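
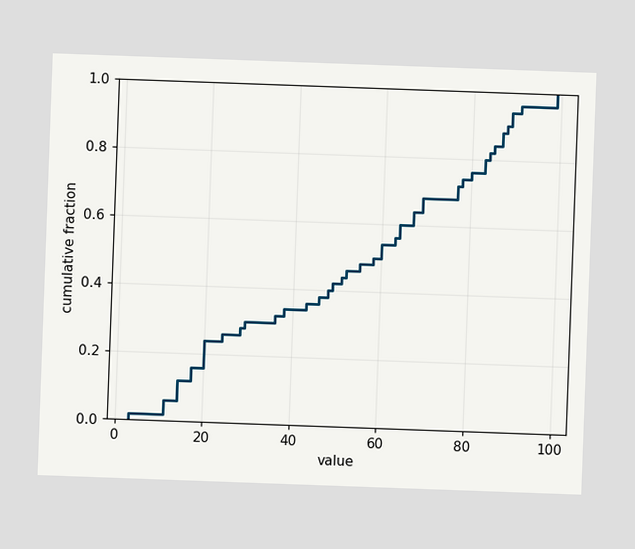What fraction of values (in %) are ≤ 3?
The chart is tilted about 2° clockwise. At x=3 the ECDF step is at 2%.

2%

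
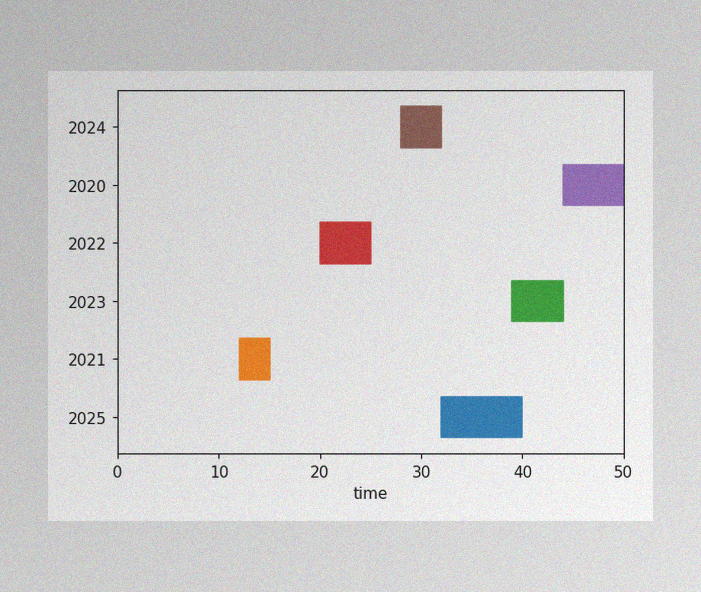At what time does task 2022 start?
The image has some photo noise and uneven lighting. The 2022 bar begins at t=20.

20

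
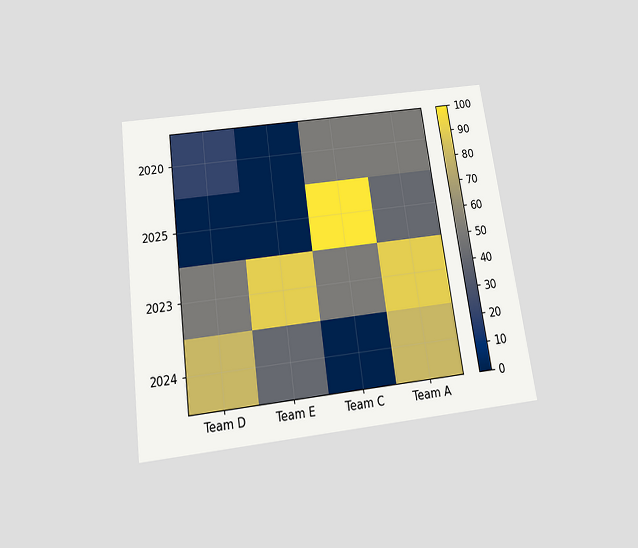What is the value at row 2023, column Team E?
90

The chart is tilted about 8° counter-clockwise and viewed slightly from below. Matching cell (2023, Team E) against the colorbar gives 90.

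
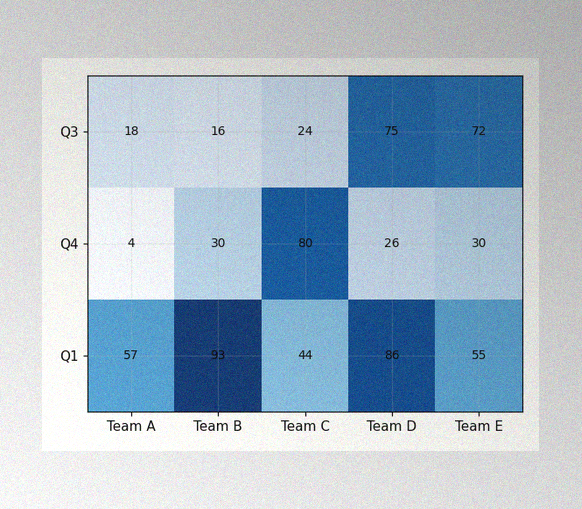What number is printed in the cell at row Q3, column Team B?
The image has some photo noise and uneven lighting. The (Q3, Team B) cell reads 16.

16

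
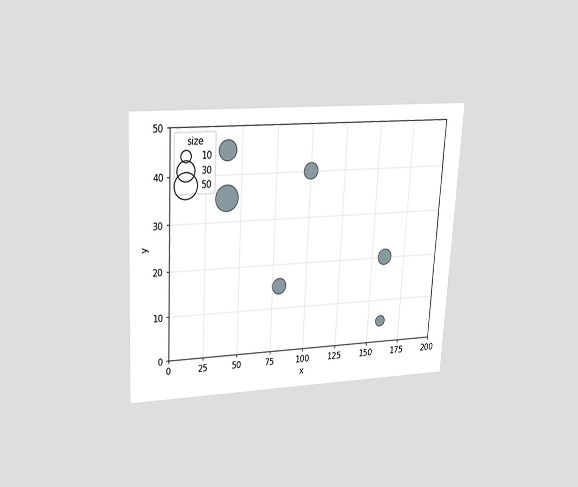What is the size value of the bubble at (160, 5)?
10

The chart is tilted about 3° clockwise and viewed slightly from above. Matching the bubble at (160, 5) against the size legend gives 10.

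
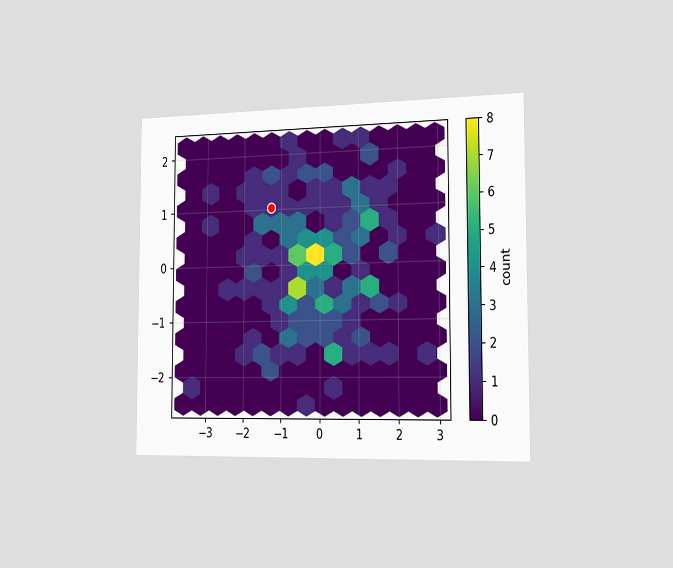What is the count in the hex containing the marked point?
1

The chart is viewed slightly from the right. The marked hex reads 1 on the colorbar.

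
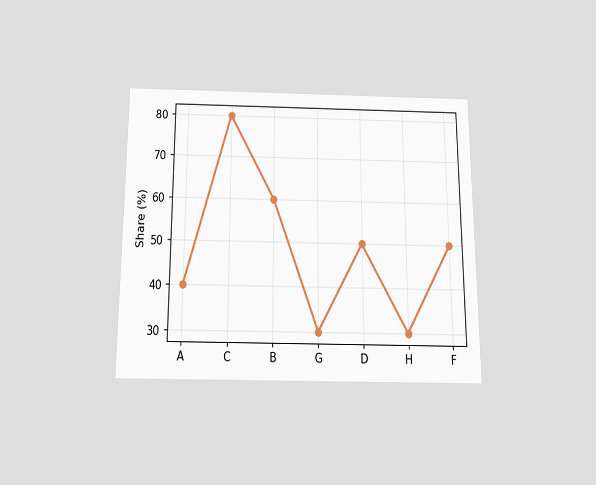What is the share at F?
50%

The chart is viewed slightly from below. At F, the line is at 50%.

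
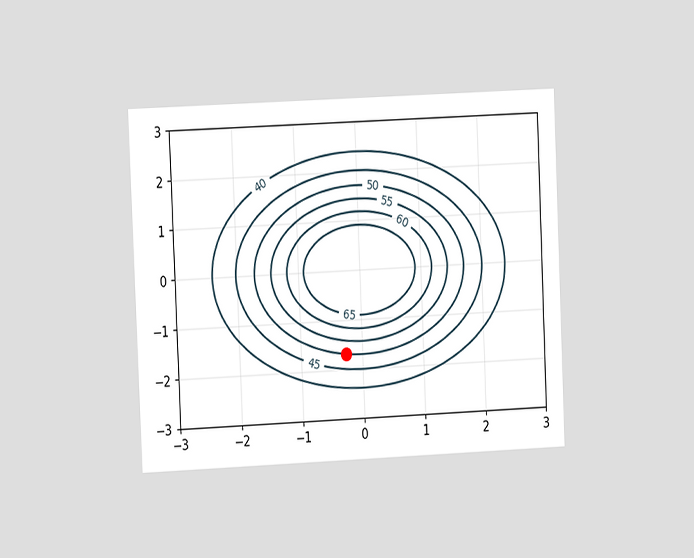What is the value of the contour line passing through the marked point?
50

The chart is tilted about 3° counter-clockwise and viewed at a slight angle. The marked point sits on the contour labelled 50.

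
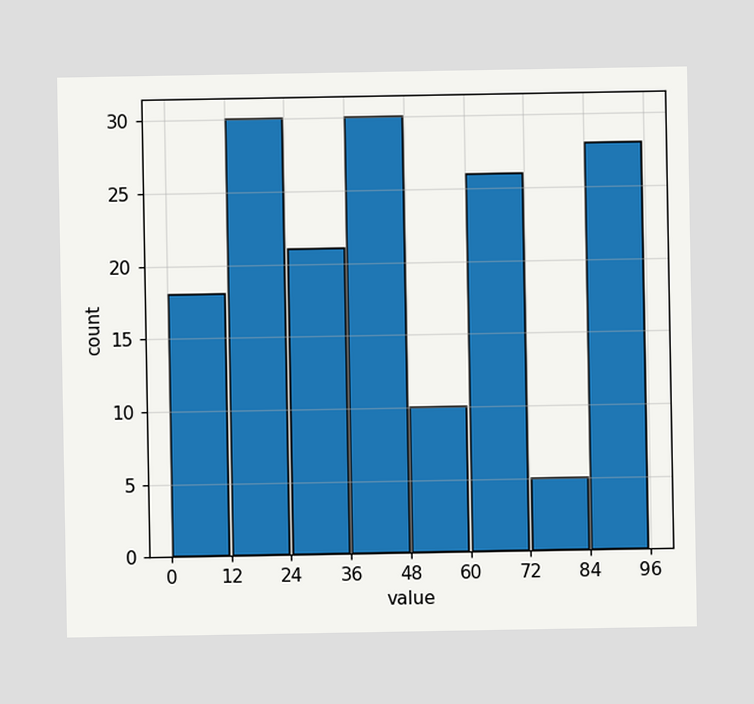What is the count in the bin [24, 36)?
21

The [24, 36) bin has height 21.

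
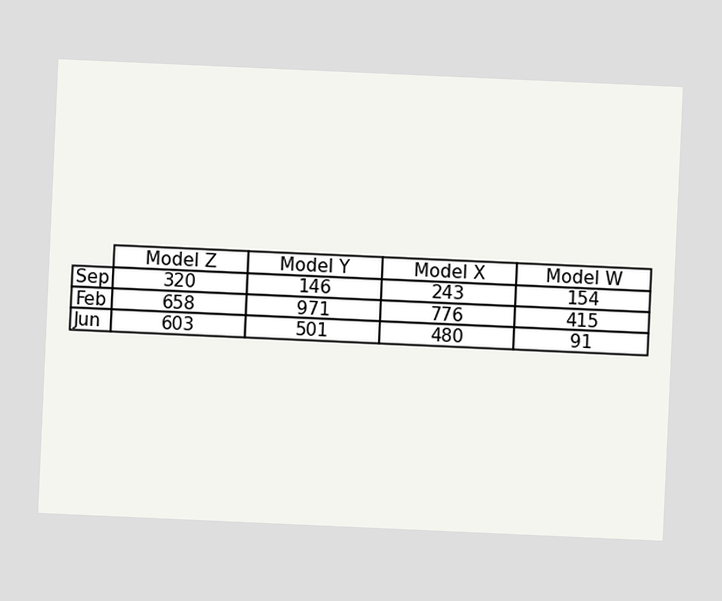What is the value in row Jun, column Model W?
91

The chart is tilted about 3° clockwise. The (Jun, Model W) cell reads 91.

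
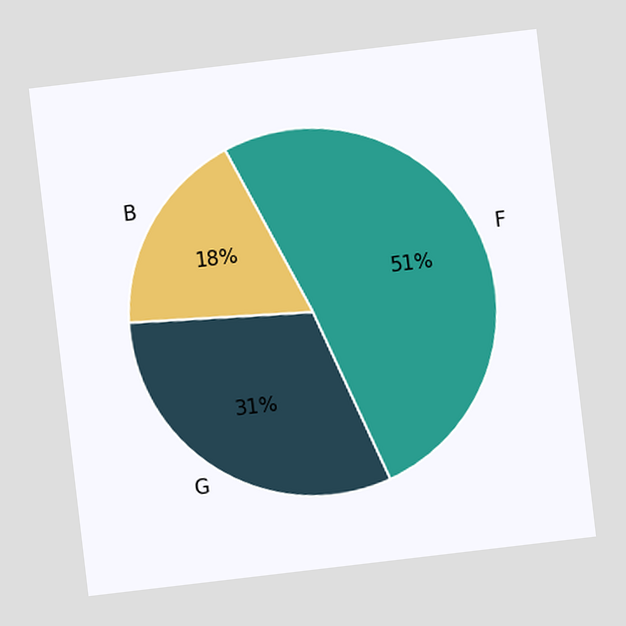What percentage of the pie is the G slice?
The chart is tilted about 7° counter-clockwise. The G slice takes up 31% of the pie.

31%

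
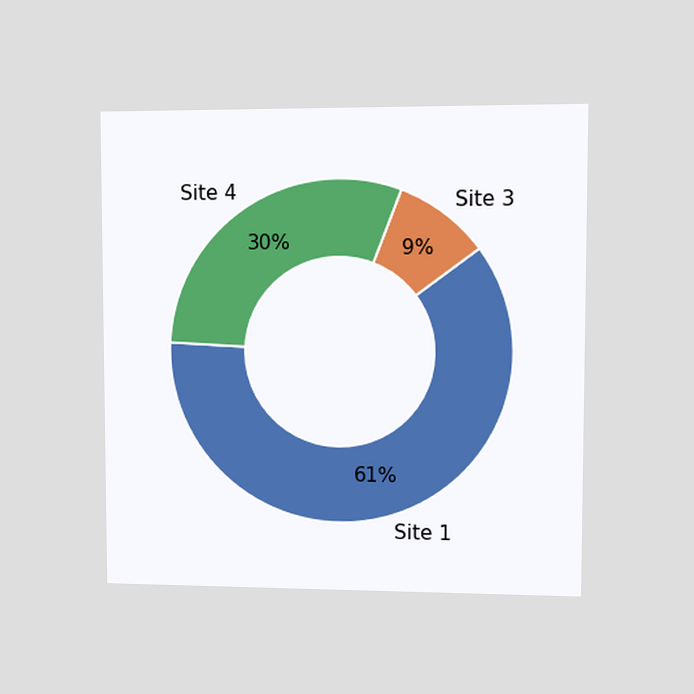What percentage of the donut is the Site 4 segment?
30%

The chart is viewed at a slight angle. The Site 4 segment takes up 30% of the ring.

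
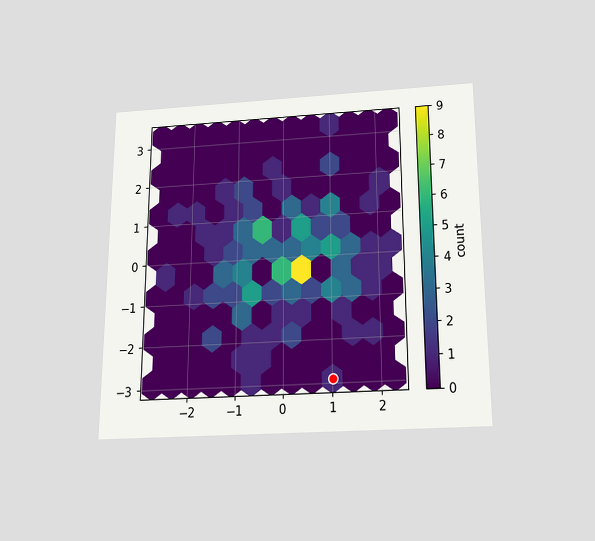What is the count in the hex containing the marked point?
1

The chart is viewed slightly from below. The marked hex reads 1 on the colorbar.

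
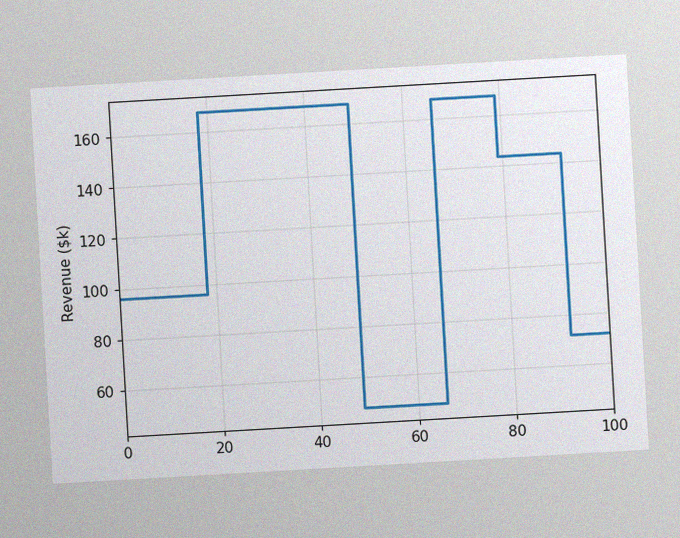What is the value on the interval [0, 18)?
The chart is tilted about 3° counter-clockwise, with some photo noise. On [0, 18) the step sits at $96k.

$96k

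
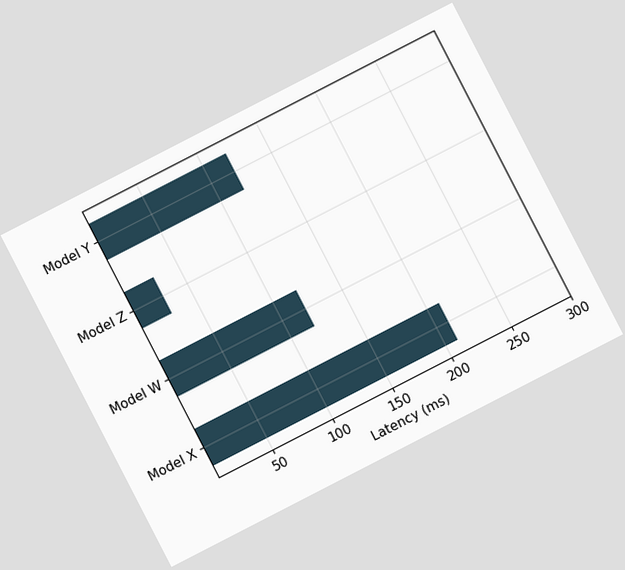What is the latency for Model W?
The chart is tilted about 27° counter-clockwise. Reading along the chart's x-axis, the Model W bar reaches 120ms.

120ms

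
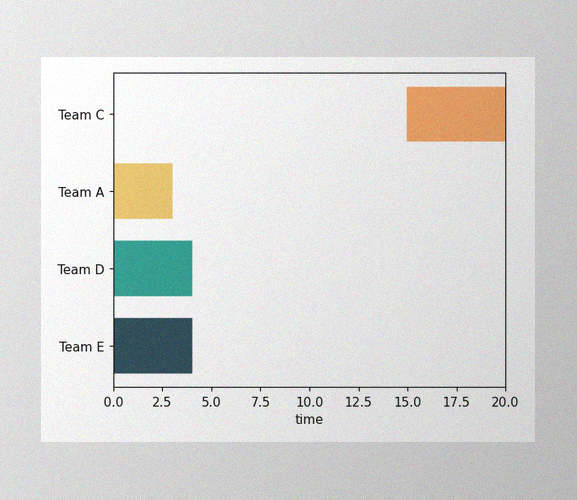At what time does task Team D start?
0

The image has some photo noise and uneven lighting. The Team D bar begins at t=0.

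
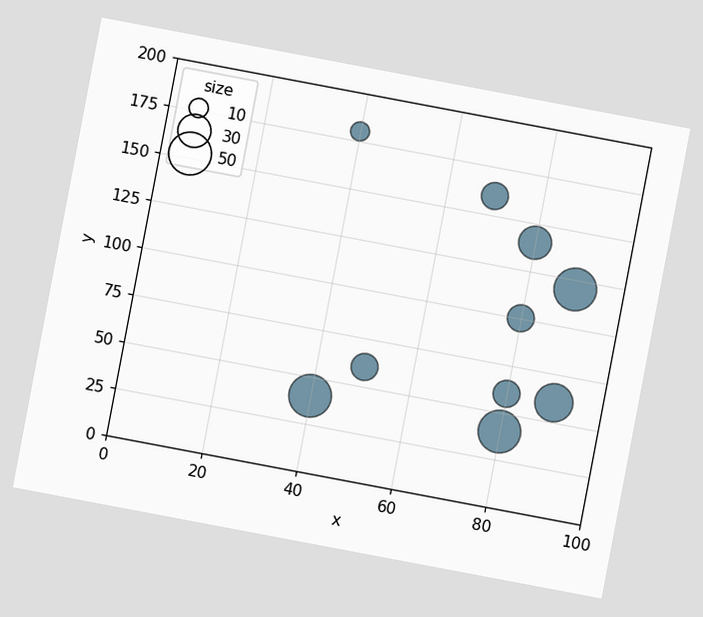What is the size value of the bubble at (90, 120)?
The chart is tilted about 11° clockwise. Matching the bubble at (90, 120) against the size legend gives 50.

50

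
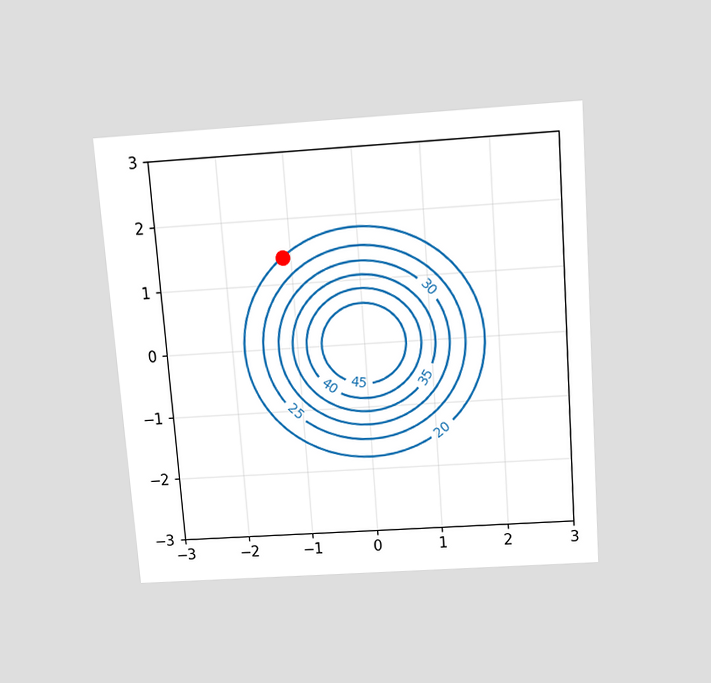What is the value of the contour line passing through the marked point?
The chart is tilted about 4° counter-clockwise and viewed slightly from above. The marked point sits on the contour labelled 20.

20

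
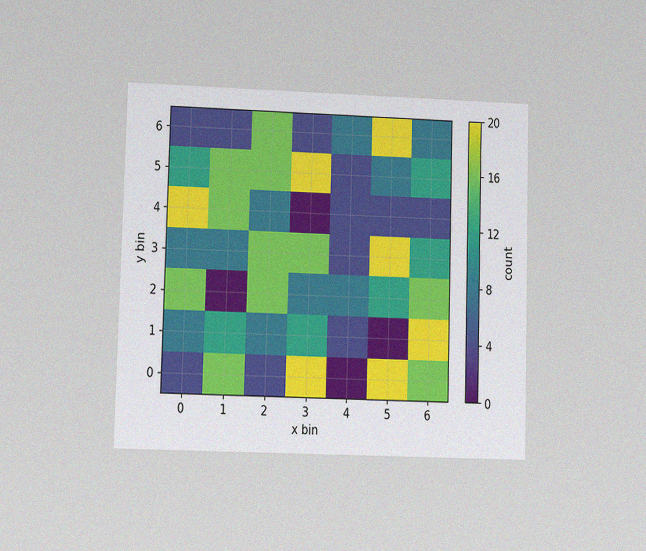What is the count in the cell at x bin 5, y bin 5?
The chart is viewed at a slight angle, with some photo noise. Matching the cell (5, 5) against the colorbar gives 8.

8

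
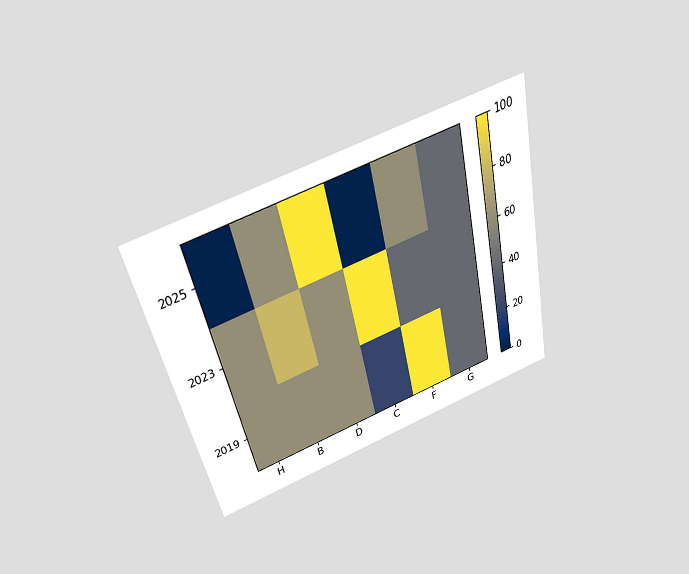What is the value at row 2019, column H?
60

The chart is tilted about 13° counter-clockwise and viewed slightly from above. Matching cell (2019, H) against the colorbar gives 60.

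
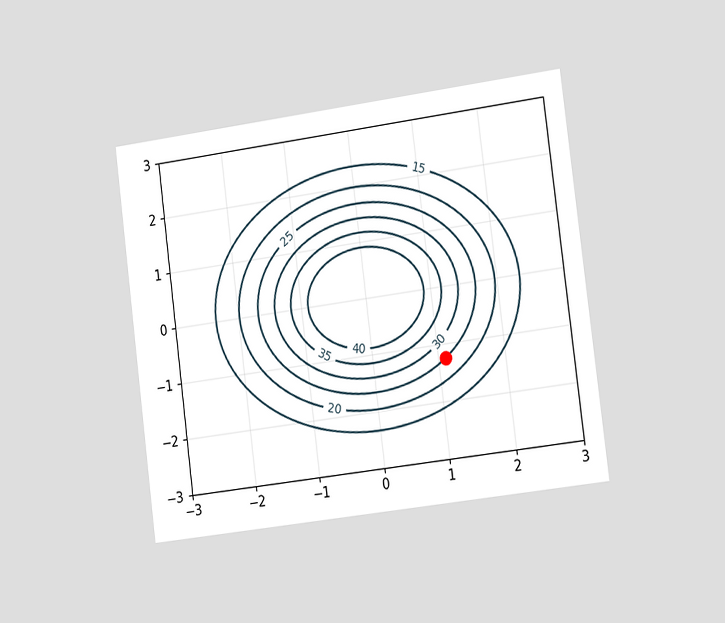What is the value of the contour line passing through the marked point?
25

The chart is tilted about 7° counter-clockwise and viewed slightly from the right. The marked point sits on the contour labelled 25.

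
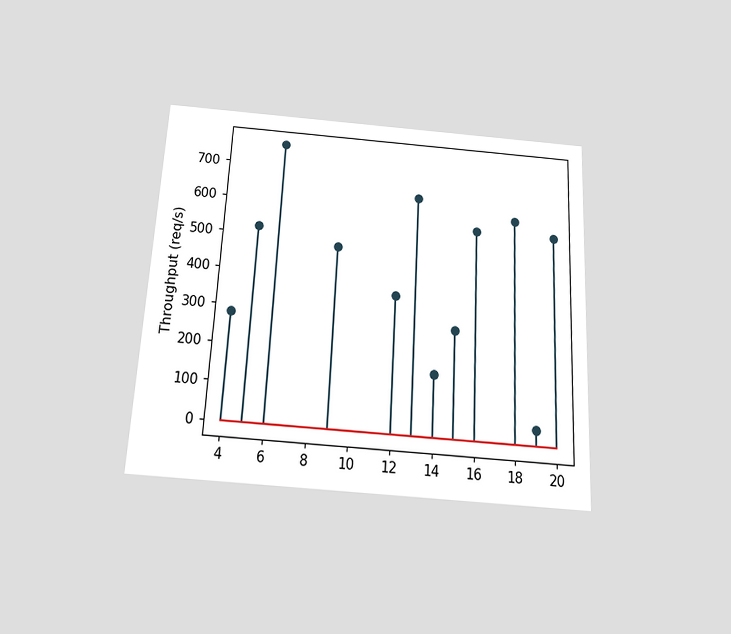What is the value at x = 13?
The chart is tilted about 3° clockwise and viewed slightly from below. The stem at x=13 reaches 640req/s.

640req/s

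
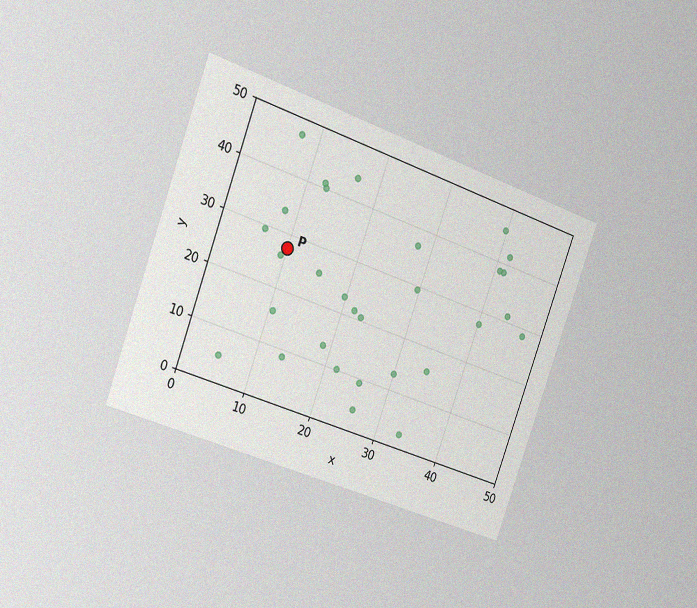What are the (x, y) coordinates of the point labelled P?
(10, 27.5)

The chart is tilted about 20° clockwise and viewed slightly from the left, with some photo noise. Following the gridlines from P to each axis, P sits at (10, 27.5).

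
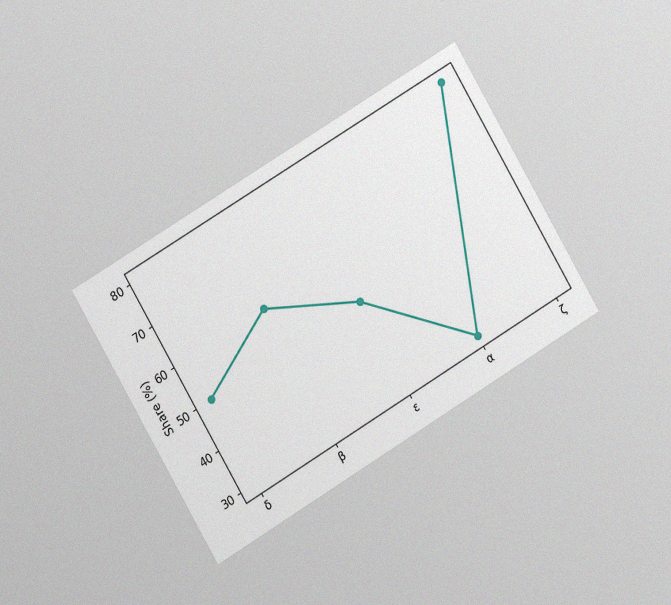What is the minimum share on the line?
The chart is tilted about 31° counter-clockwise and viewed at a slight angle, with some photo noise. The lowest point is at α, and reading across to the y-axis gives 30%.

30%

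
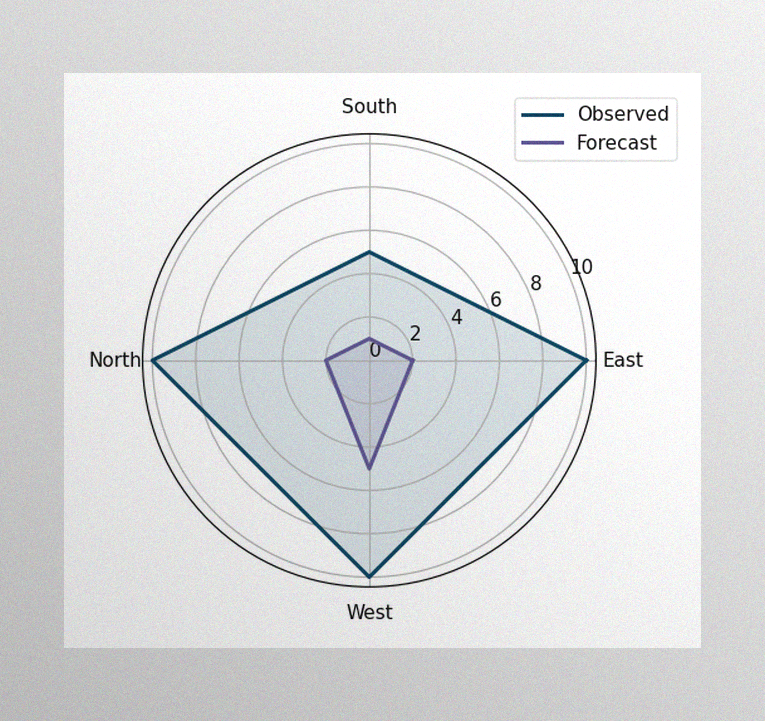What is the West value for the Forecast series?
The image has some photo noise and uneven lighting. On the West axis, Forecast reaches 5.

5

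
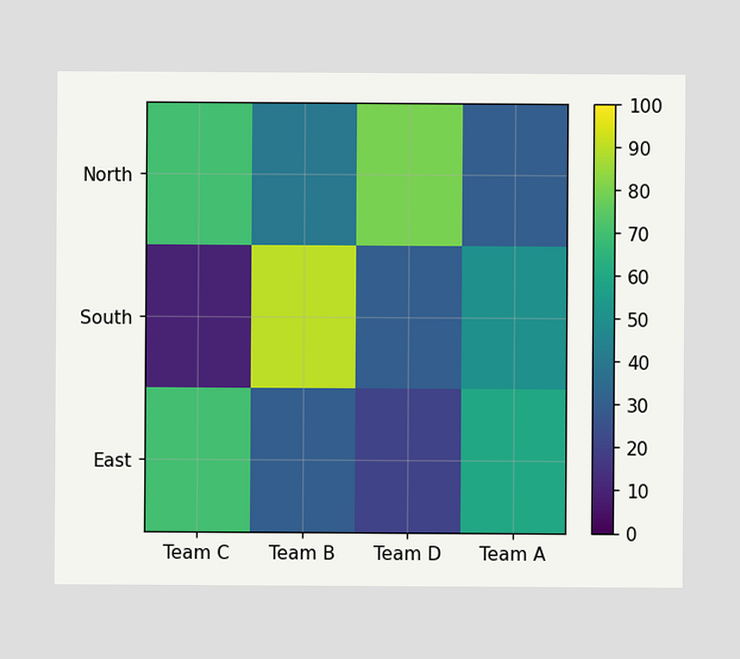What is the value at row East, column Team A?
Matching cell (East, Team A) against the colorbar gives 60.

60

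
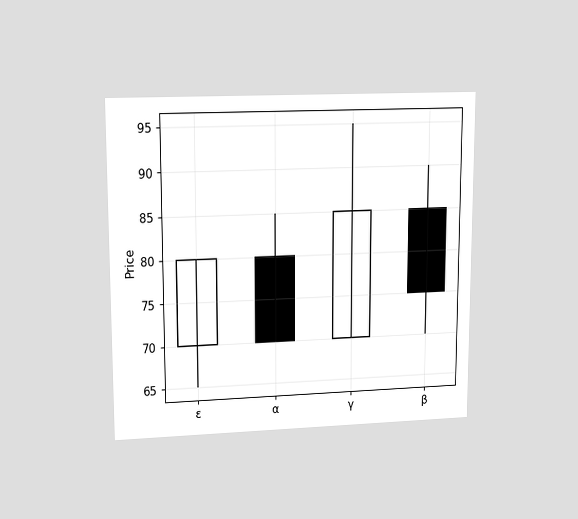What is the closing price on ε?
The chart is viewed at a slight angle. The ε candle closes at 80.

80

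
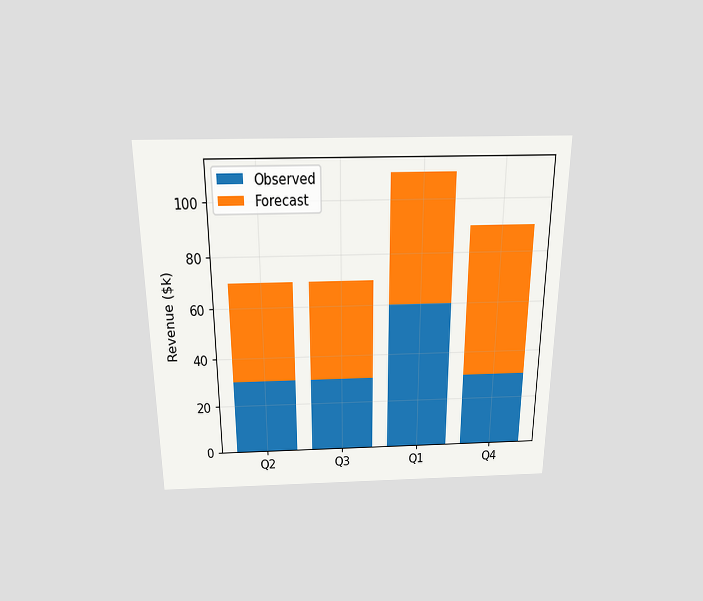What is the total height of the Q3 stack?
$70k

The chart is viewed slightly from above. The Q3 stack's top reaches $70k on the y-axis.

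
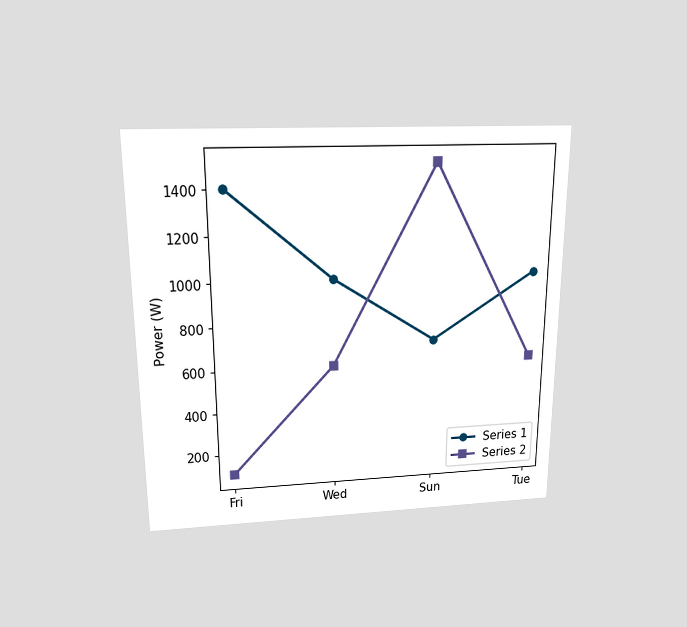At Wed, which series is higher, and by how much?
Series 1, by 400W

The chart is viewed slightly from above. At Wed, Series 1 sits above the other line by 400W.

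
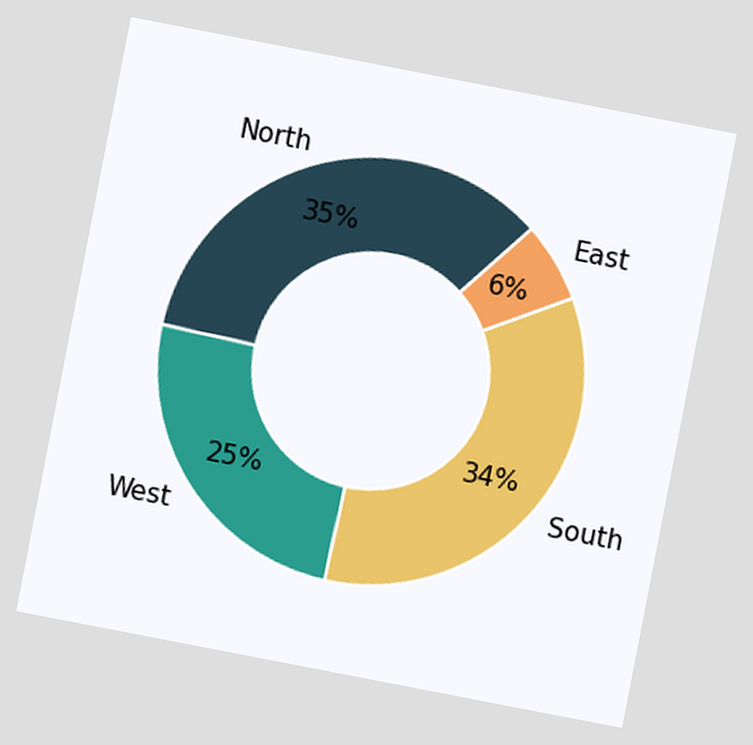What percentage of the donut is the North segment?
35%

The chart is tilted about 11° clockwise. The North segment takes up 35% of the ring.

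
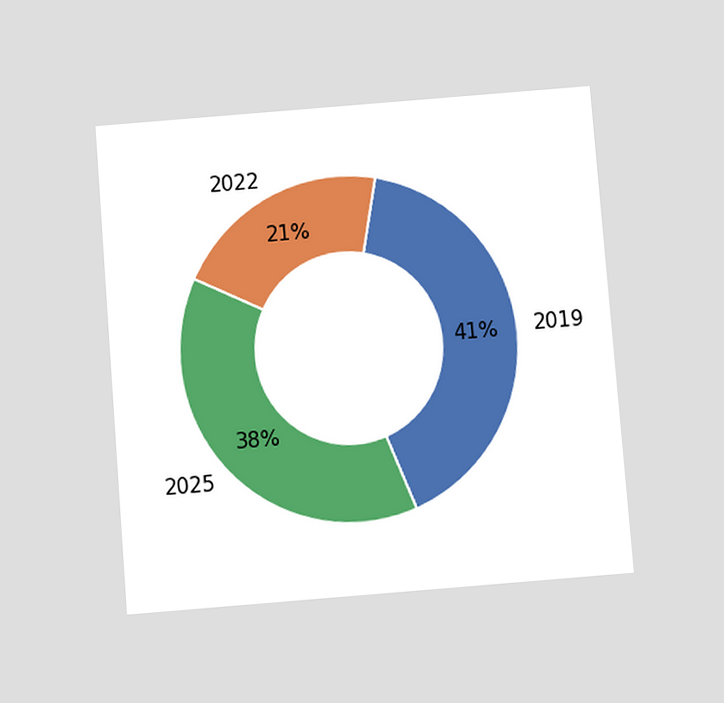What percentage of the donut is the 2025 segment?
38%

The chart is tilted about 5° counter-clockwise and viewed slightly from below. The 2025 segment takes up 38% of the ring.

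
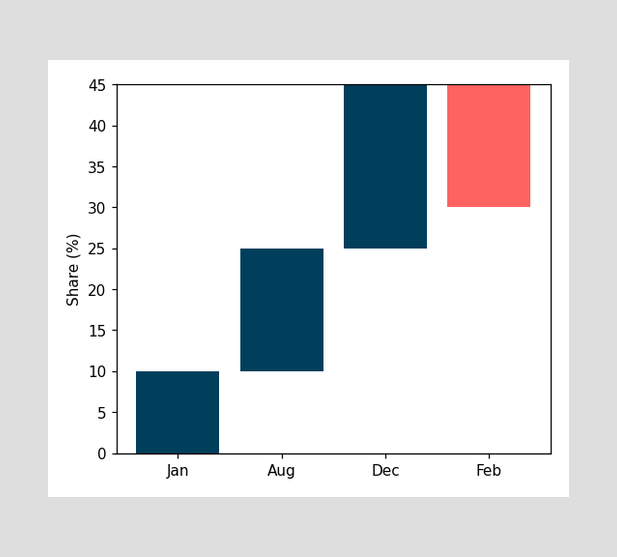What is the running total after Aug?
After Aug the running total reaches 25%.

25%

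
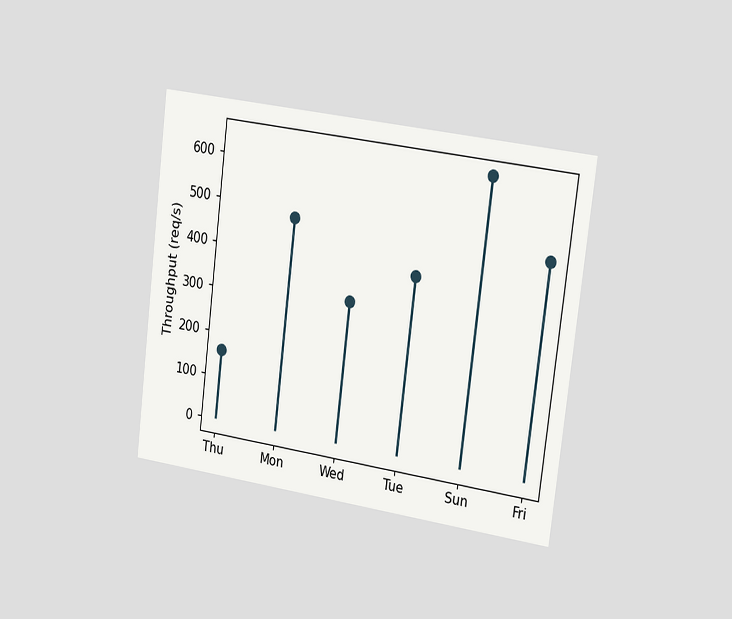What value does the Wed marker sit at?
320req/s

The chart is tilted about 7° clockwise and viewed slightly from the right. The Wed marker sits at 320req/s.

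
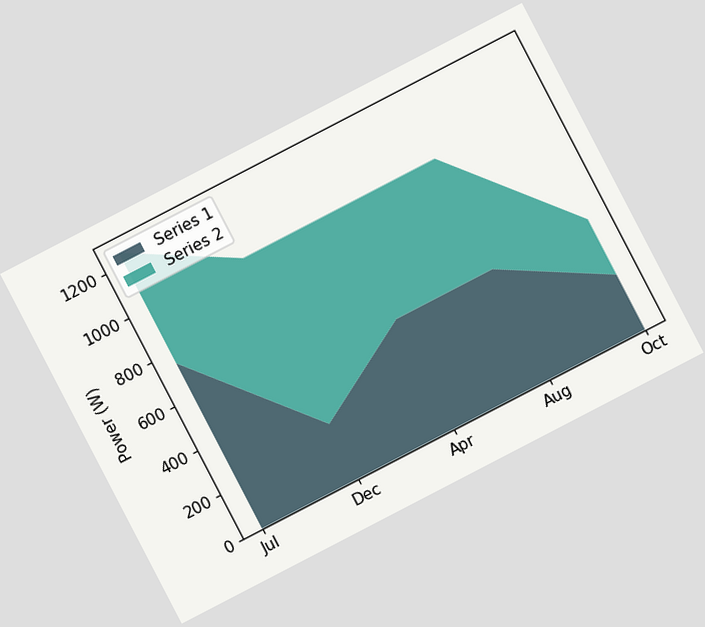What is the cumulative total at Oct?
The chart is tilted about 27° counter-clockwise. The stacked total at Oct reaches 500W.

500W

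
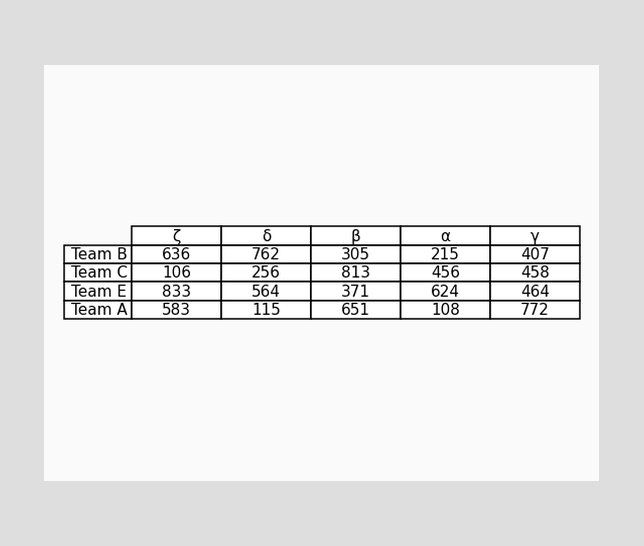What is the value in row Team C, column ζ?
106

The (Team C, ζ) cell reads 106.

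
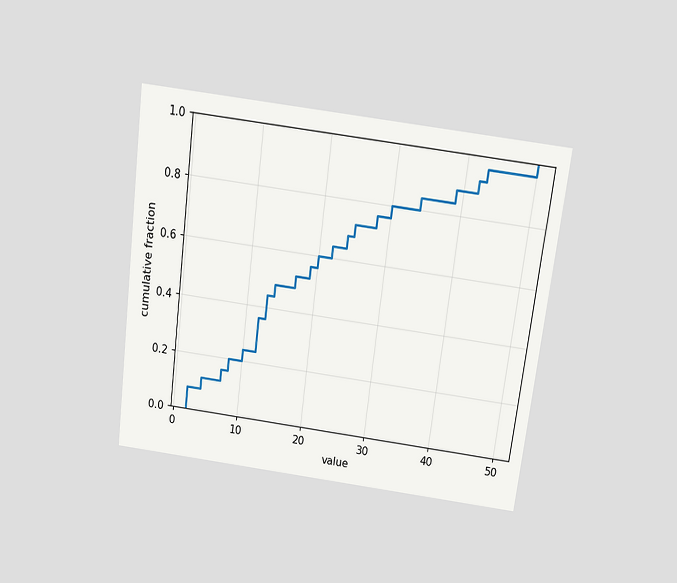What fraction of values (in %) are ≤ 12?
The chart is tilted about 7° clockwise and viewed slightly from above. At x=12 the ECDF step is at 36%.

36%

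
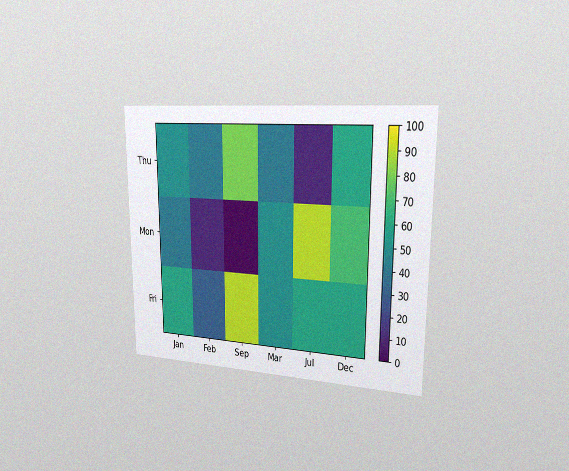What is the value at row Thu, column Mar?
The chart is viewed slightly from the right, with some photo noise. Matching cell (Thu, Mar) against the colorbar gives 40.

40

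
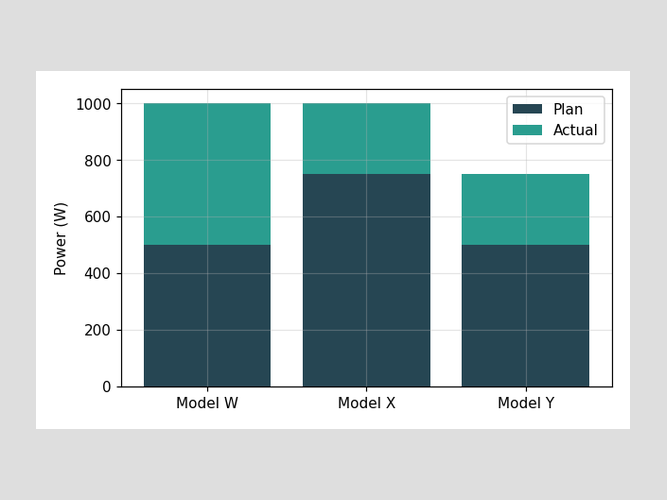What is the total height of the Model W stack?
1000W

The Model W stack's top reaches 1000W on the y-axis.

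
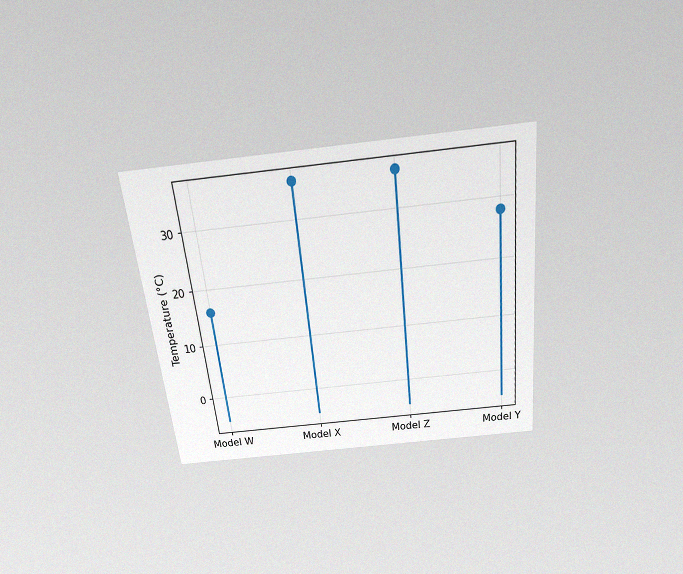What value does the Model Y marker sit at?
The chart is tilted about 6° counter-clockwise and viewed slightly from above, with some photo noise. The Model Y marker sits at 28°C.

28°C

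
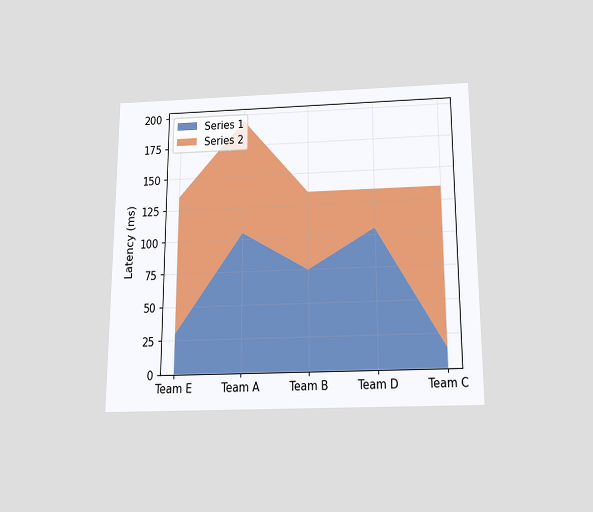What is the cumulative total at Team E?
135ms

The chart is viewed slightly from below. The stacked total at Team E reaches 135ms.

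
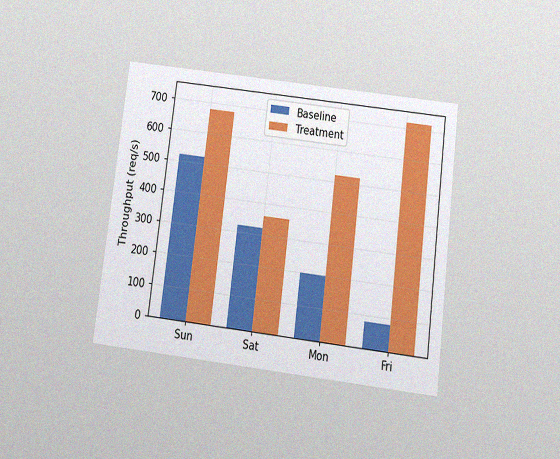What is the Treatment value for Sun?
680req/s

The chart is tilted about 7° clockwise and viewed slightly from below, with some photo noise. The Treatment bar at Sun reaches 680req/s on the y-axis.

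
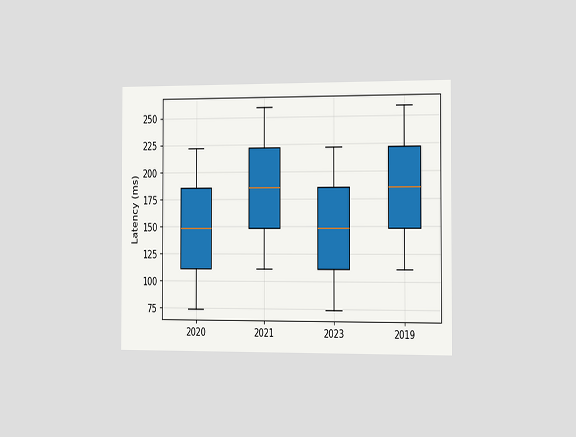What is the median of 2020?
The chart is viewed slightly from the right. The median line in the 2020 box sits at 148ms.

148ms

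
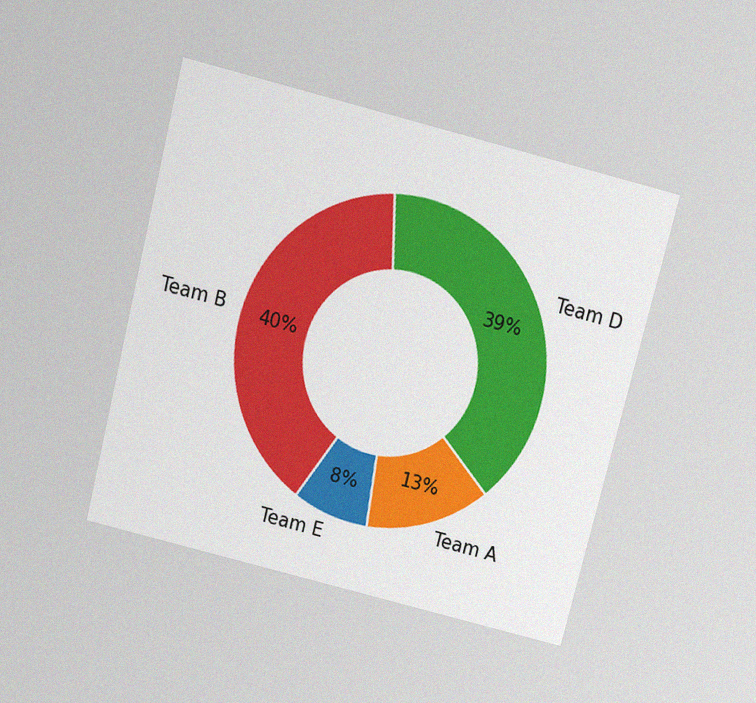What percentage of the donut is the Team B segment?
The chart is tilted about 14° clockwise and viewed slightly from above, with some photo noise. The Team B segment takes up 40% of the ring.

40%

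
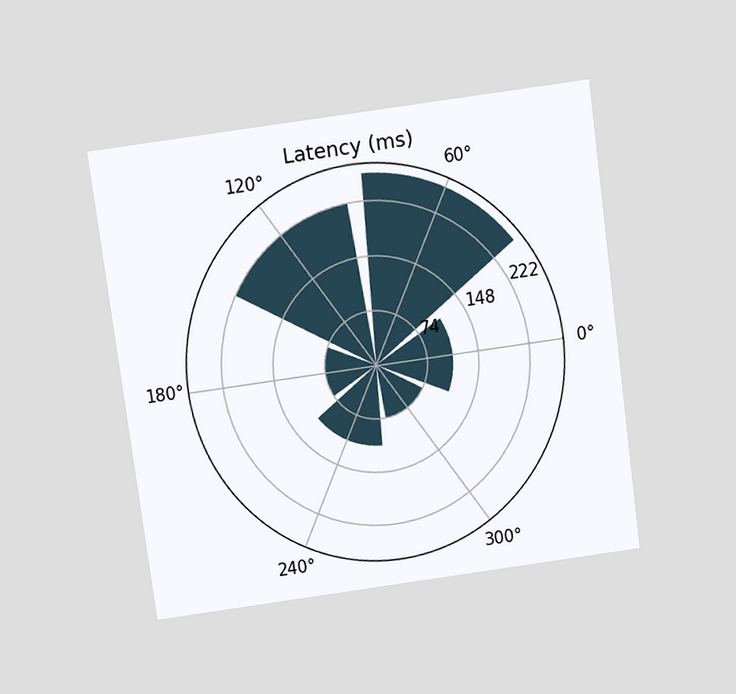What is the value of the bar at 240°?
111ms

The chart is tilted about 8° counter-clockwise and viewed slightly from above. The bar at 240° reaches 111ms on the radial axis.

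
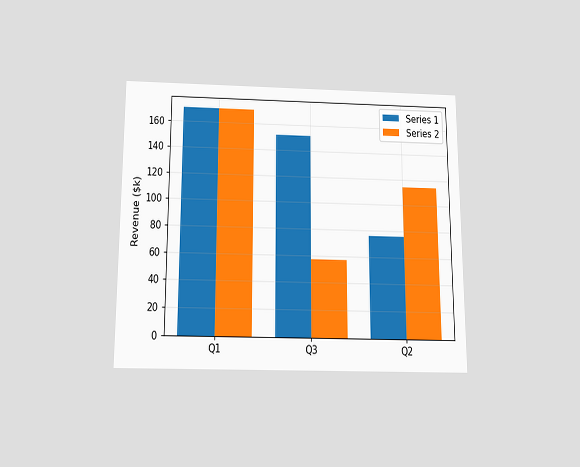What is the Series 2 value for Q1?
The chart is viewed slightly from below. The Series 2 bar at Q1 reaches $171k on the y-axis.

$171k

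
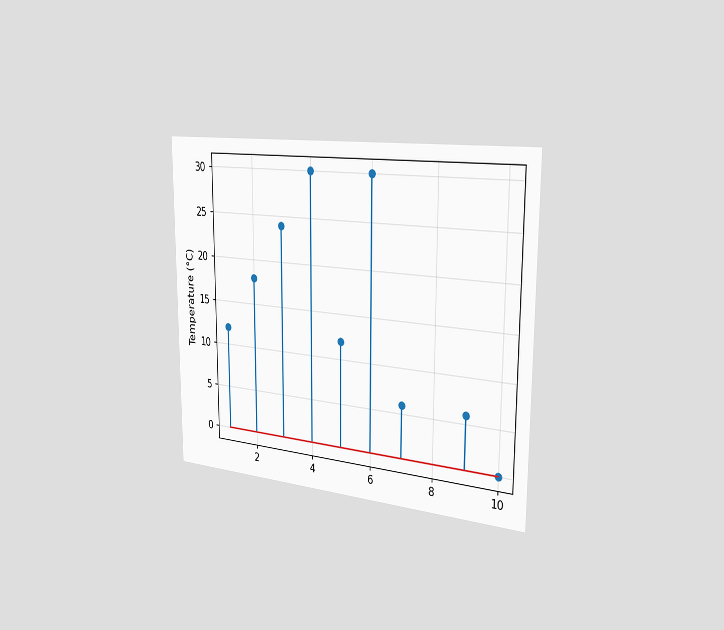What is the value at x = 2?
The chart is viewed slightly from the right. The stem at x=2 reaches 18°C.

18°C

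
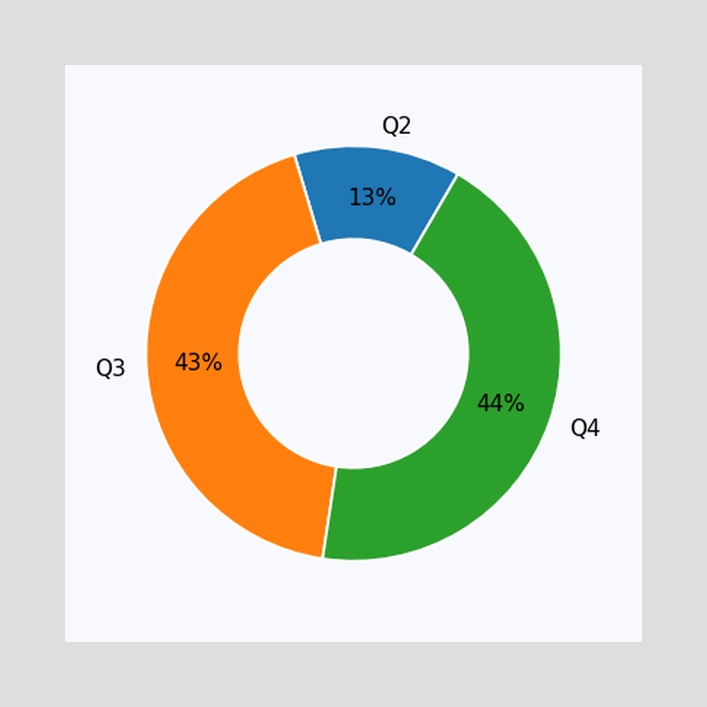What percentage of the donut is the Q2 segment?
13%

The Q2 segment takes up 13% of the ring.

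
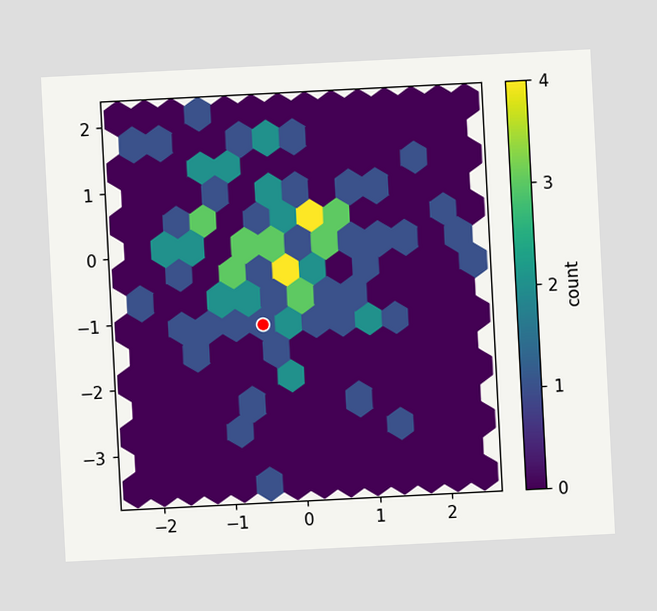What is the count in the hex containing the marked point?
The chart is tilted about 3° counter-clockwise. The marked hex reads 1 on the colorbar.

1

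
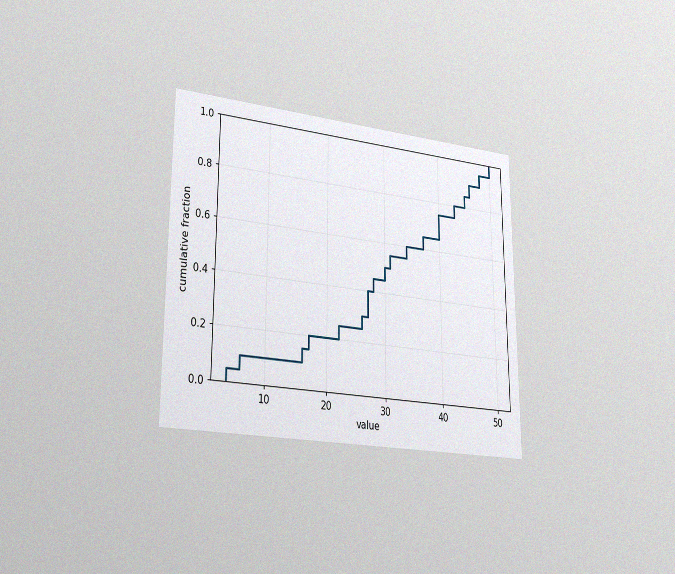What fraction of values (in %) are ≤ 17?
20%

The chart is viewed slightly from the left, with some photo noise. At x=17 the ECDF step is at 20%.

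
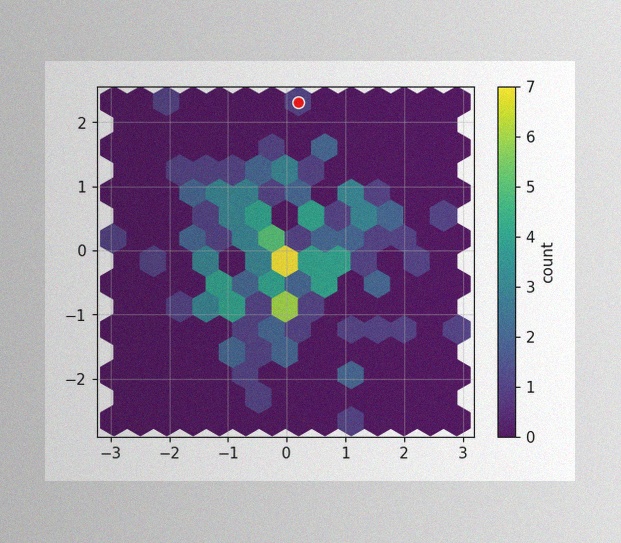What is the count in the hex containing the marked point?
1

The image has some photo noise and uneven lighting. The marked hex reads 1 on the colorbar.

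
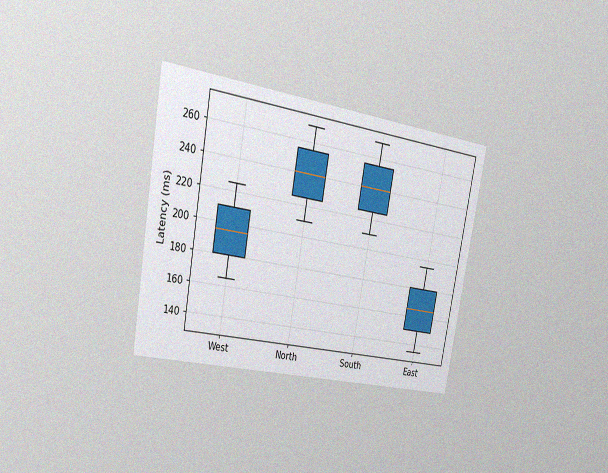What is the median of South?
The chart is tilted about 10° clockwise and viewed slightly from the left, with some photo noise. The median line in the South box sits at 240ms.

240ms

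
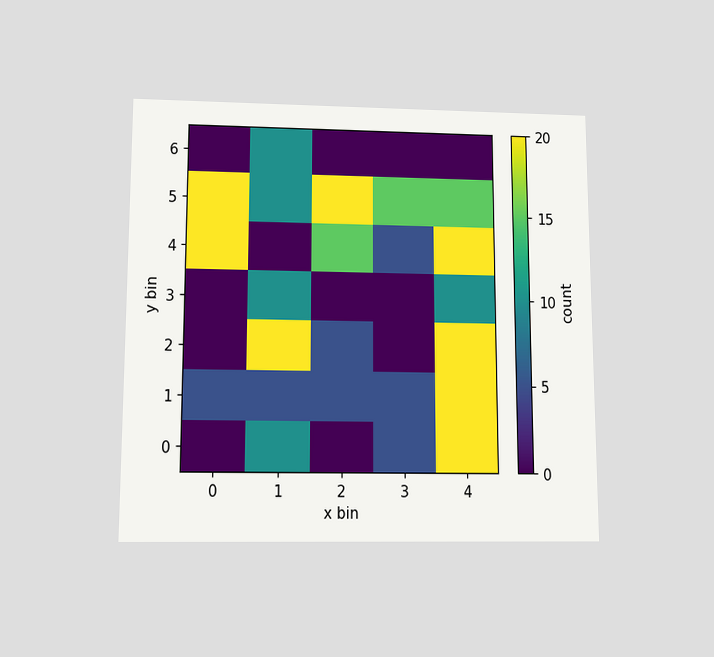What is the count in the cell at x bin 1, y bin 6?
10

The chart is viewed slightly from below. Matching the cell (1, 6) against the colorbar gives 10.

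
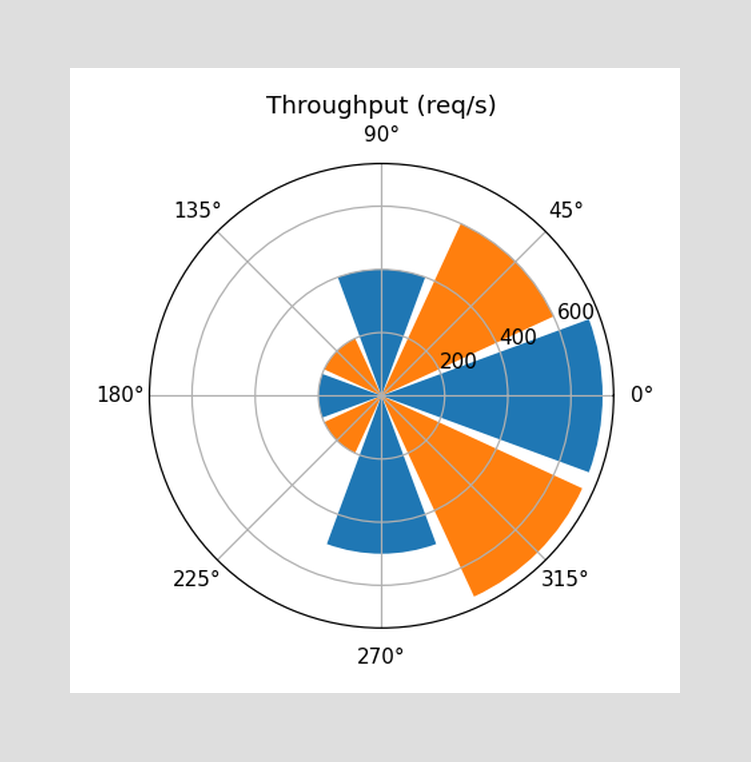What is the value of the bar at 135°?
The bar at 135° reaches 200req/s on the radial axis.

200req/s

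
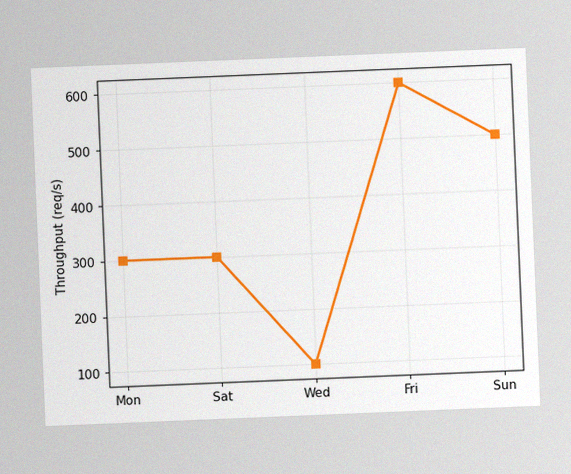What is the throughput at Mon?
The chart is tilted about 2° counter-clockwise, with some photo noise. At Mon, the line is at 300req/s.

300req/s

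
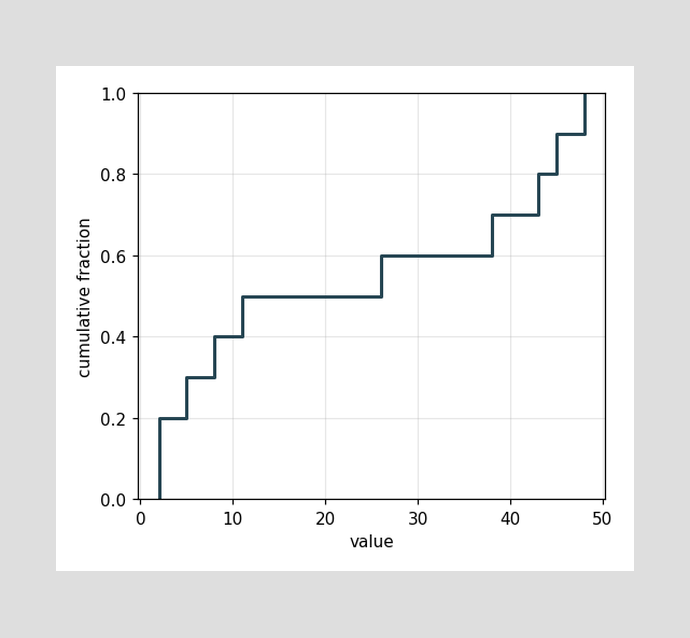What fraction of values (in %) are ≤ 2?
At x=2 the ECDF step is at 20%.

20%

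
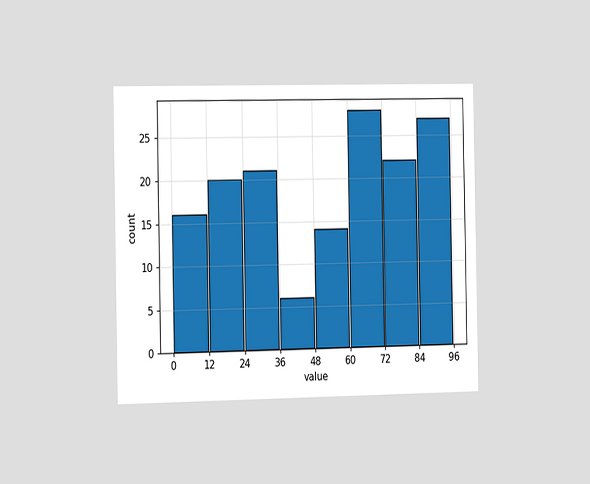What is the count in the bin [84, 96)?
The chart is viewed slightly from the left. The [84, 96) bin has height 27.

27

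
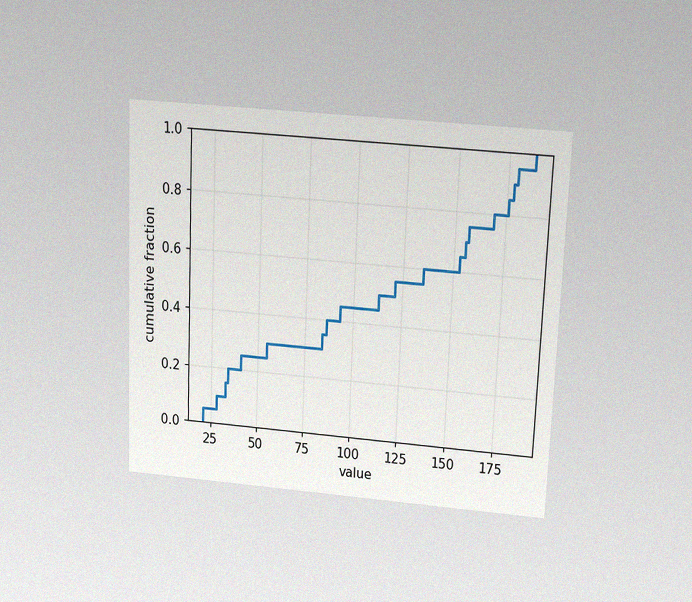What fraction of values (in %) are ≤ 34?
The chart is tilted about 2° clockwise and viewed slightly from above, with some photo noise. At x=34 the ECDF step is at 20%.

20%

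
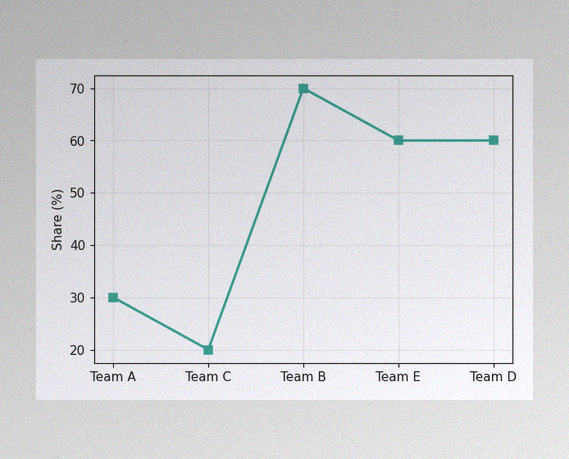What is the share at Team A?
The image has some photo noise and uneven lighting. At Team A, the line is at 30%.

30%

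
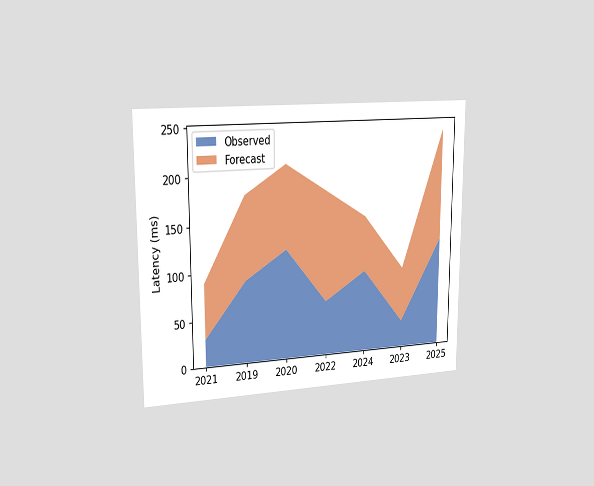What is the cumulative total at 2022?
180ms

The chart is viewed slightly from the left. The stacked total at 2022 reaches 180ms.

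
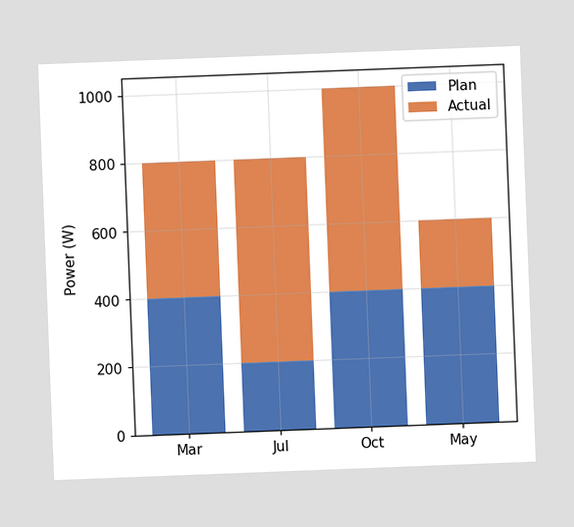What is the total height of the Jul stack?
800W

The chart is tilted about 2° counter-clockwise. The Jul stack's top reaches 800W on the y-axis.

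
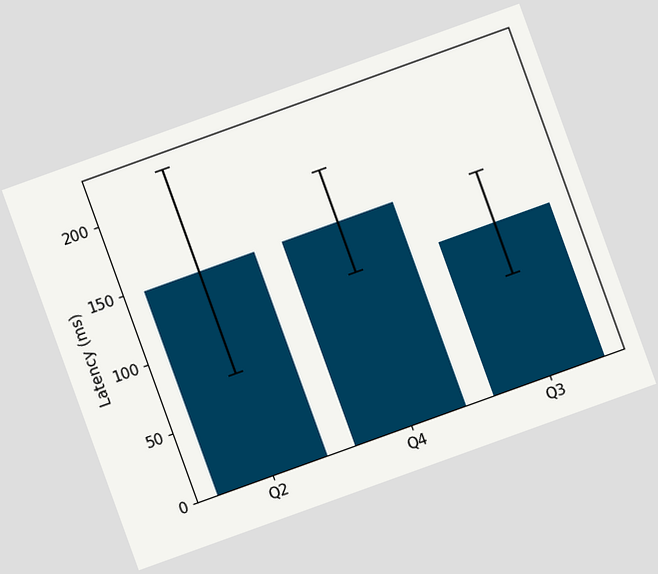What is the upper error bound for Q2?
The chart is tilted about 20° counter-clockwise. The Q2 bar's upper whisker reaches 222ms.

222ms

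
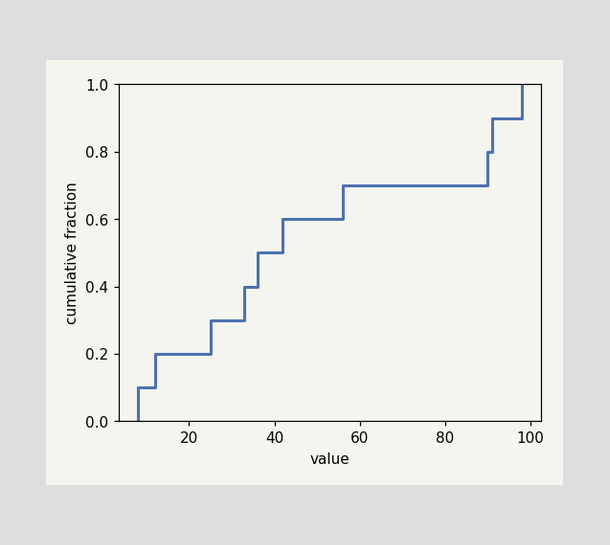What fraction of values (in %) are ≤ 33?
At x=33 the ECDF step is at 40%.

40%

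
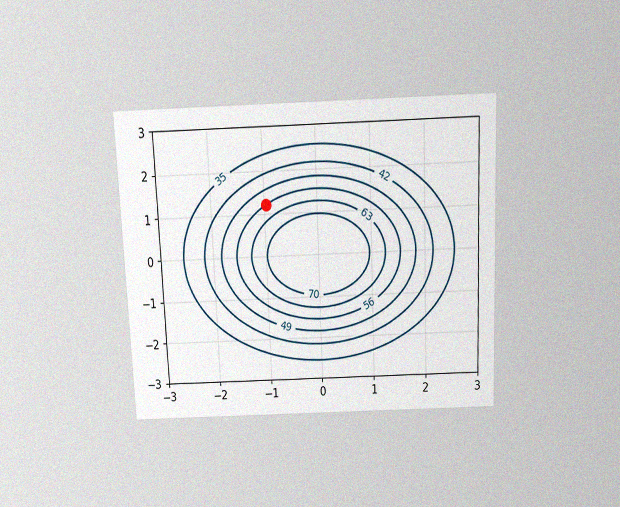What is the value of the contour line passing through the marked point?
56

The chart is tilted about 2° counter-clockwise and viewed slightly from above, with some photo noise. The marked point sits on the contour labelled 56.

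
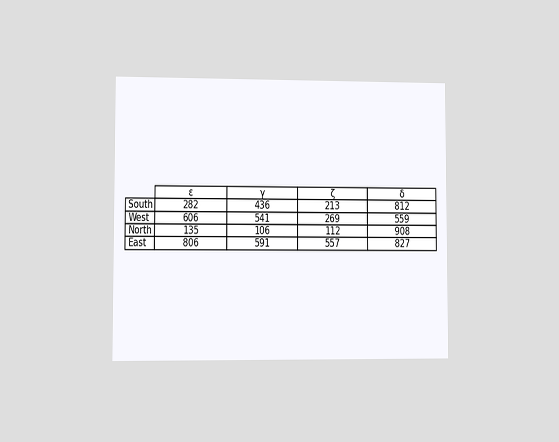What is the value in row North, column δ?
The chart is viewed at a slight angle. The (North, δ) cell reads 908.

908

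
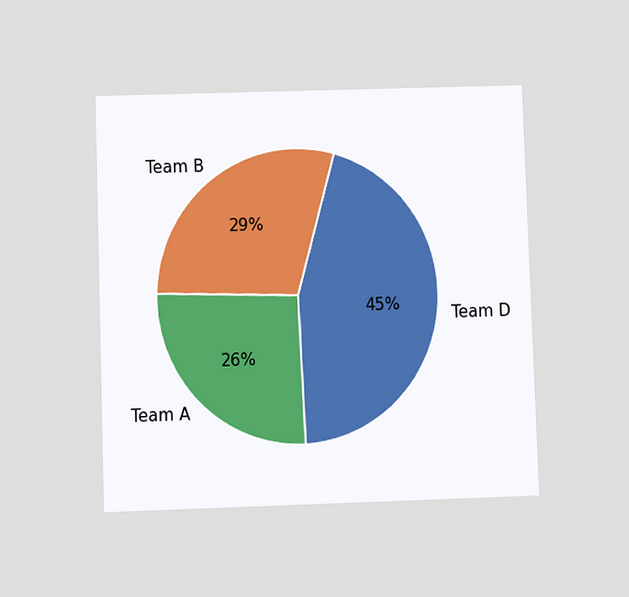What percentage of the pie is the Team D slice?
45%

The chart is viewed at a slight angle. The Team D slice takes up 45% of the pie.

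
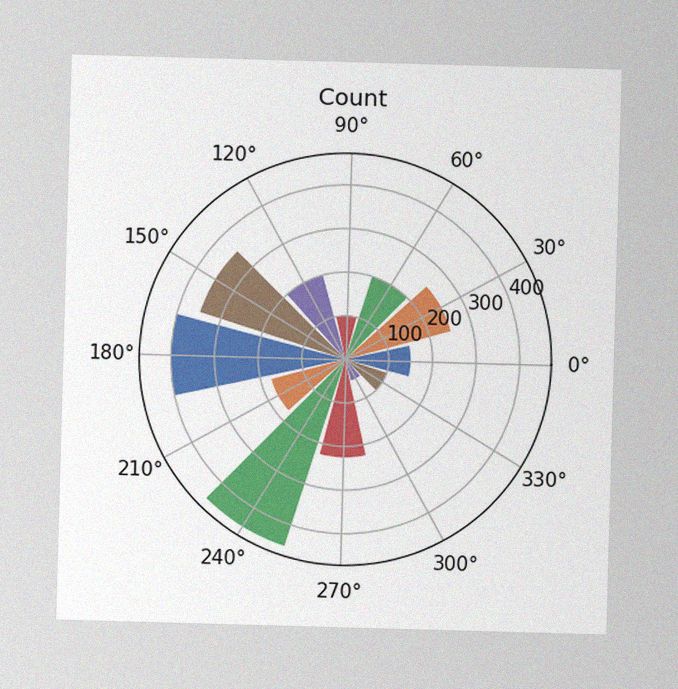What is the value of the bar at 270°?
225

The image has some photo noise and uneven lighting. The bar at 270° reaches 225 on the radial axis.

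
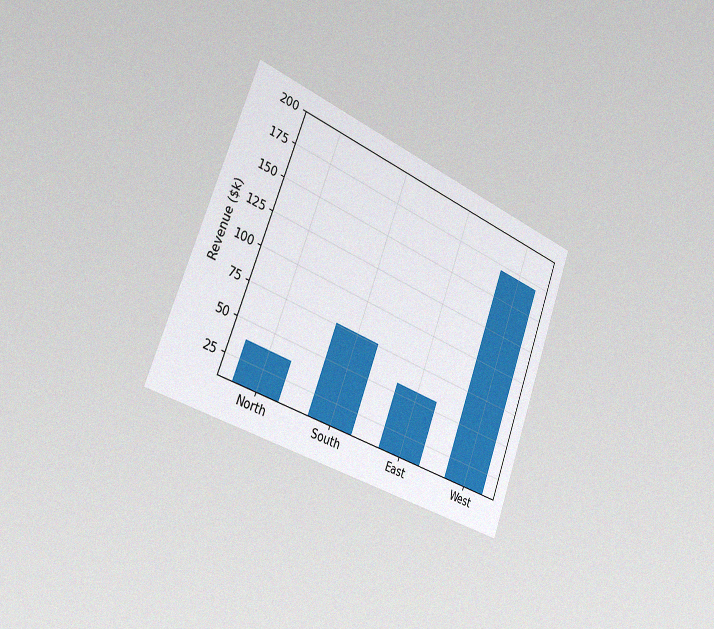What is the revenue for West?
The chart is tilted about 21° clockwise and viewed slightly from the left, with some photo noise. Reading along the chart's y-axis, the West bar reaches $171k.

$171k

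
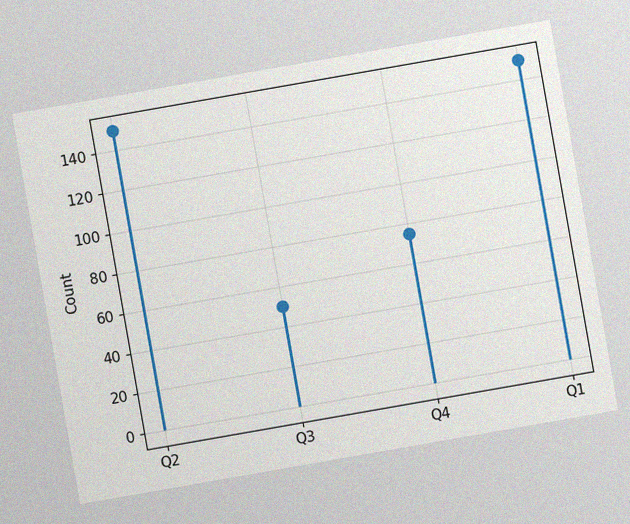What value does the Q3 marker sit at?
50

The chart is tilted about 10° counter-clockwise, with some photo noise. The Q3 marker sits at 50.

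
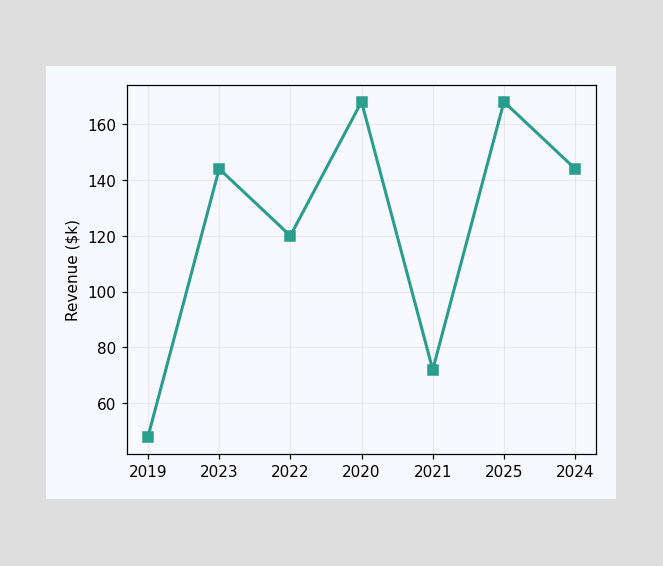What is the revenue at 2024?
$144k

At 2024, the line is at $144k.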